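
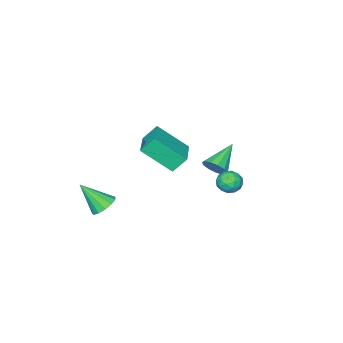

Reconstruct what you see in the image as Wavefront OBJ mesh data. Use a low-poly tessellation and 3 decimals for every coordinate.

v -2.703 2.174 -2.506
v -2.307 2.225 -1.848
v -4.317 1.926 -1.514
v -2.43 2.629 -1.948
v -2.64 2.888 -2.225
v -2.871 2.921 -2.591
v -3.047 2.716 -2.931
v -3.115 2.339 -3.135
v -3.052 1.91 -3.139
v -2.878 1.565 -2.943
v -2.649 1.413 -2.607
v -2.437 1.502 -2.24
v -2.309 1.805 -1.956
v 3.514 0.283 -3.209
v 4.029 -0.052 -3.706
v 4.126 -0.823 -1.831
v 4.24 0.294 -3.522
v 4.22 0.637 -3.238
v 3.976 0.867 -2.946
v 3.585 0.912 -2.737
v 3.172 0.756 -2.678
v 2.868 0.451 -2.788
v 2.768 0.092 -3.031
v 2.906 -0.207 -3.332
v 3.237 -0.35 -3.593
v 3.655 -0.292 -3.733
v -1.23 1.695 -0.365
v -0.308 0.316 1.004
v 0.177 2.911 -0.088
v 1.099 1.532 1.28
v -0.659 1.228 -1.22
v 0.263 -0.151 0.148
v 0.748 2.444 -0.944
v 1.67 1.065 0.425
v -2.448 4.012 -2.695
v -1.82 4.366 -2.888
v -1.9 3.574 -1.712
v -1.272 3.928 -1.905
v -1.867 4.319 -1.682
v -2.206 4.59 -2.29
v -1.514 3.35 -2.31
v -1.853 3.621 -2.918
v -1.242 3.957 -2.65
v -1.461 4.556 -2.262
v -2.259 3.384 -2.338
v -2.478 3.983 -1.95
v -2.182 4.227 -2.878
v -1.538 3.713 -1.722
v -1.888 3.943 -1.591
v -1.518 4.151 -1.704
v -2.409 4.359 -2.526
v -2.04 4.567 -2.639
v -2.068 4.54 -1.931
v -1.68 3.373 -1.961
v -1.311 3.581 -2.074
v -2.202 3.789 -2.896
v -1.832 3.997 -3.009
v -1.652 3.4 -2.669
v -1.473 4.195 -2.851
v -1.151 3.938 -2.273
v -1.294 3.598 -2.512
v -1.493 3.757 -2.869
v -1.602 4.547 -2.623
v -1.28 4.29 -2.045
v -1.63 4.52 -1.914
v -1.829 4.679 -2.271
v -1.262 4.307 -2.483
v -2.44 3.65 -2.555
v -2.118 3.393 -1.977
v -1.891 3.261 -2.329
v -2.09 3.42 -2.686
v -2.569 4.002 -2.327
v -2.247 3.745 -1.749
v -2.227 4.183 -1.731
v -2.426 4.342 -2.088
v -2.458 3.633 -2.117
f 2 1 4
f 2 4 3
f 4 1 5
f 4 5 3
f 5 1 6
f 5 6 3
f 6 1 7
f 6 7 3
f 7 1 8
f 7 8 3
f 8 1 9
f 8 9 3
f 9 1 10
f 9 10 3
f 10 1 11
f 10 11 3
f 11 1 12
f 11 12 3
f 12 1 13
f 12 13 3
f 13 1 2
f 13 2 3
f 15 14 17
f 15 17 16
f 17 14 18
f 17 18 16
f 18 14 19
f 18 19 16
f 19 14 20
f 19 20 16
f 20 14 21
f 20 21 16
f 21 14 22
f 21 22 16
f 22 14 23
f 22 23 16
f 23 14 24
f 23 24 16
f 24 14 25
f 24 25 16
f 25 14 26
f 25 26 16
f 26 14 15
f 26 15 16
f 28 30 27
f 31 28 27
f 27 30 29
f 29 31 27
f 28 34 30
f 32 28 31
f 32 34 28
f 30 34 29
f 33 31 29
f 29 34 33
f 33 32 31
f 34 32 33
f 35 72 51
f 72 46 75
f 51 75 40
f 72 75 51
f 35 51 47
f 51 40 52
f 47 52 36
f 51 52 47
f 35 47 56
f 47 36 57
f 56 57 42
f 47 57 56
f 35 56 68
f 56 42 71
f 68 71 45
f 56 71 68
f 35 68 72
f 68 45 76
f 72 76 46
f 68 76 72
f 36 52 63
f 52 40 66
f 63 66 44
f 52 66 63
f 40 75 53
f 75 46 74
f 53 74 39
f 75 74 53
f 46 76 73
f 76 45 69
f 73 69 37
f 76 69 73
f 45 71 70
f 71 42 58
f 70 58 41
f 71 58 70
f 42 57 62
f 57 36 59
f 62 59 43
f 57 59 62
f 38 64 50
f 64 44 65
f 50 65 39
f 64 65 50
f 38 50 48
f 50 39 49
f 48 49 37
f 50 49 48
f 38 48 55
f 48 37 54
f 55 54 41
f 48 54 55
f 38 55 60
f 55 41 61
f 60 61 43
f 55 61 60
f 38 60 64
f 60 43 67
f 64 67 44
f 60 67 64
f 39 65 53
f 65 44 66
f 53 66 40
f 65 66 53
f 37 49 73
f 49 39 74
f 73 74 46
f 49 74 73
f 41 54 70
f 54 37 69
f 70 69 45
f 54 69 70
f 43 61 62
f 61 41 58
f 62 58 42
f 61 58 62
f 44 67 63
f 67 43 59
f 63 59 36
f 67 59 63



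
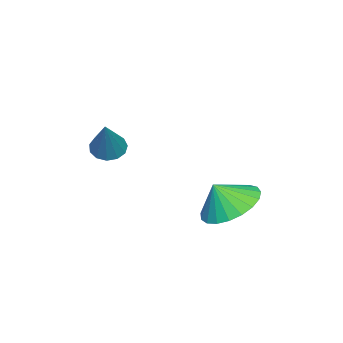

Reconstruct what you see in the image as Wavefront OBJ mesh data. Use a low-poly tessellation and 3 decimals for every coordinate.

v 3.182 -0.869 3.302
v 3.636 -0.734 2.95
v 4.138 -0.551 4.658
v 3.469 -0.451 3.001
v 3.211 -0.301 3.147
v 2.944 -0.331 3.343
v 2.752 -0.532 3.525
v 2.697 -0.841 3.637
v 2.796 -1.158 3.642
v 3.017 -1.384 3.539
v 3.29 -1.446 3.361
v 3.53 -1.326 3.164
v 3.658 -1.06 3.011
v 2.075 2.7 0.927
v 3.098 3.021 0.792
v 2.345 2.22 1.833
v 2.922 3.362 1.026
v 2.601 3.589 1.242
v 2.188 3.663 1.403
v 1.756 3.569 1.483
v 1.379 3.326 1.466
v 1.123 2.974 1.356
v 1.031 2.575 1.172
v 1.119 2.197 0.946
v 1.373 1.907 0.716
v 1.748 1.753 0.523
v 2.18 1.763 0.4
v 2.594 1.935 0.368
v 2.918 2.24 0.432
v 3.096 2.624 0.583
f 2 1 4
f 2 4 3
f 4 1 5
f 4 5 3
f 5 1 6
f 5 6 3
f 6 1 7
f 6 7 3
f 7 1 8
f 7 8 3
f 8 1 9
f 8 9 3
f 9 1 10
f 9 10 3
f 10 1 11
f 10 11 3
f 11 1 12
f 11 12 3
f 12 1 13
f 12 13 3
f 13 1 2
f 13 2 3
f 15 14 17
f 15 17 16
f 17 14 18
f 17 18 16
f 18 14 19
f 18 19 16
f 19 14 20
f 19 20 16
f 20 14 21
f 20 21 16
f 21 14 22
f 21 22 16
f 22 14 23
f 22 23 16
f 23 14 24
f 23 24 16
f 24 14 25
f 24 25 16
f 25 14 26
f 25 26 16
f 26 14 27
f 26 27 16
f 27 14 28
f 27 28 16
f 28 14 29
f 28 29 16
f 29 14 30
f 29 30 16
f 30 14 15
f 30 15 16



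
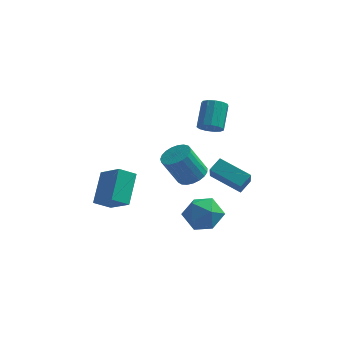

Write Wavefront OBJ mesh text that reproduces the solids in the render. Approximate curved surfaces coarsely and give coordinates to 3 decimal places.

v 1.153 -0.839 -1.172
v 1.717 -0.227 -0.758
v 0.872 -0.629 0.987
v 0.307 -1.241 0.572
v 1.414 -0.005 -0.853
v 0.569 -0.408 0.891
v 1.067 0.072 -1.004
v 0.222 -0.331 0.741
v 0.734 -0.008 -1.184
v -0.111 -0.411 0.561
v 0.473 -0.232 -1.361
v -0.372 -0.635 0.383
v 0.33 -0.561 -1.507
v -0.515 -0.963 0.238
v 0.33 -0.938 -1.594
v -0.516 -1.34 0.151
v 0.471 -1.297 -1.608
v -0.374 -1.7 0.136
v 0.73 -1.578 -1.547
v -0.115 -1.98 0.197
v 1.063 -1.73 -1.422
v 0.217 -2.133 0.323
v 1.411 -1.729 -1.253
v 0.565 -2.131 0.492
v 1.714 -1.573 -1.07
v 0.869 -1.976 0.675
v 1.92 -1.291 -0.905
v 1.075 -1.693 0.84
v 1.994 -0.93 -0.786
v 1.148 -1.333 0.959
v 1.922 -0.554 -0.734
v 1.077 -0.956 1.011
v 2.262 -1.472 -0.692
v 2.44 -2.414 0.423
v 2.67 -0.786 -0.178
v 2.848 -1.727 0.937
v 4.052 -1.993 -1.417
v 4.23 -2.934 -0.302
v 4.46 -1.306 -0.903
v 4.638 -2.248 0.212
v 2.153 -0.992 2.755
v 2.657 -1.345 3.166
v 2.631 -0.04 4.317
v 2.127 0.312 3.905
v 2.87 -1.105 2.899
v 2.844 0.2 4.05
v 2.855 -0.83 2.586
v 2.829 0.475 3.737
v 2.617 -0.606 2.327
v 2.591 0.699 3.478
v 2.232 -0.505 2.204
v 2.206 0.8 3.354
v 1.822 -0.558 2.255
v 1.796 0.746 3.406
v 1.517 -0.75 2.465
v 1.49 0.555 3.616
v 1.414 -1.018 2.767
v 1.387 0.286 3.918
v 1.545 -1.279 3.065
v 1.519 0.026 4.216
v 1.87 -1.448 3.264
v 1.844 -0.143 4.415
v 2.285 -1.473 3.302
v 2.258 -0.168 4.453
v -2.882 -2.996 -3.037
v -3.716 -3.505 -2.431
v -2.877 -1.361 -1.656
v -3.711 -1.871 -1.05
v -1.629 -3.849 -2.03
v -2.463 -4.359 -1.424
v -1.624 -2.215 -0.649
v -2.458 -2.724 -0.043
v 0.816 -2.048 -3.625
v 1.389 -1.151 -4.284
v 2.591 -2.589 -2.816
v 3.164 -1.692 -3.475
v 2.391 -1.385 -2.54
v 1.294 -1.051 -3.04
v 2.686 -2.689 -4.06
v 1.589 -2.355 -4.56
v 2.545 -1.548 -4.552
v 2.363 -0.742 -3.613
v 1.617 -2.998 -3.487
v 1.435 -2.192 -2.548
f 2 1 5
f 2 5 3
f 3 5 6
f 3 6 4
f 5 1 7
f 5 7 6
f 6 7 8
f 6 8 4
f 7 1 9
f 7 9 8
f 8 9 10
f 8 10 4
f 9 1 11
f 9 11 10
f 10 11 12
f 10 12 4
f 11 1 13
f 11 13 12
f 12 13 14
f 12 14 4
f 13 1 15
f 13 15 14
f 14 15 16
f 14 16 4
f 15 1 17
f 15 17 16
f 16 17 18
f 16 18 4
f 17 1 19
f 17 19 18
f 18 19 20
f 18 20 4
f 19 1 21
f 19 21 20
f 20 21 22
f 20 22 4
f 21 1 23
f 21 23 22
f 22 23 24
f 22 24 4
f 23 1 25
f 23 25 24
f 24 25 26
f 24 26 4
f 25 1 27
f 25 27 26
f 26 27 28
f 26 28 4
f 27 1 29
f 27 29 28
f 28 29 30
f 28 30 4
f 29 1 31
f 29 31 30
f 30 31 32
f 30 32 4
f 31 1 2
f 31 2 32
f 32 2 3
f 32 3 4
f 34 36 33
f 37 34 33
f 33 36 35
f 35 37 33
f 34 40 36
f 38 34 37
f 38 40 34
f 36 40 35
f 39 37 35
f 35 40 39
f 39 38 37
f 40 38 39
f 42 41 45
f 42 45 43
f 43 45 46
f 43 46 44
f 45 41 47
f 45 47 46
f 46 47 48
f 46 48 44
f 47 41 49
f 47 49 48
f 48 49 50
f 48 50 44
f 49 41 51
f 49 51 50
f 50 51 52
f 50 52 44
f 51 41 53
f 51 53 52
f 52 53 54
f 52 54 44
f 53 41 55
f 53 55 54
f 54 55 56
f 54 56 44
f 55 41 57
f 55 57 56
f 56 57 58
f 56 58 44
f 57 41 59
f 57 59 58
f 58 59 60
f 58 60 44
f 59 41 61
f 59 61 60
f 60 61 62
f 60 62 44
f 61 41 63
f 61 63 62
f 62 63 64
f 62 64 44
f 63 41 42
f 63 42 64
f 64 42 43
f 64 43 44
f 66 68 65
f 69 66 65
f 65 68 67
f 67 69 65
f 66 72 68
f 70 66 69
f 70 72 66
f 68 72 67
f 71 69 67
f 67 72 71
f 71 70 69
f 72 70 71
f 73 84 78
f 73 78 74
f 73 74 80
f 73 80 83
f 73 83 84
f 74 78 82
f 78 84 77
f 84 83 75
f 83 80 79
f 80 74 81
f 76 82 77
f 76 77 75
f 76 75 79
f 76 79 81
f 76 81 82
f 77 82 78
f 75 77 84
f 79 75 83
f 81 79 80
f 82 81 74



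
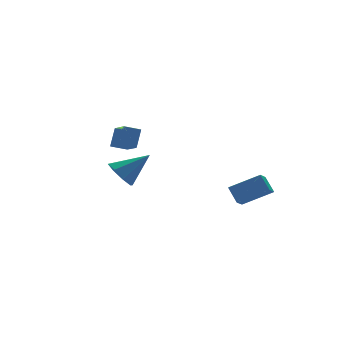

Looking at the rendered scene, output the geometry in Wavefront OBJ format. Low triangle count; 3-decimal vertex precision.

v -1.819 1.918 -1.457
v -2.044 0.376 -0.638
v -2.775 2.245 -1.104
v -3 0.703 -0.285
v -1.22 2.437 -0.315
v -1.445 0.895 0.504
v -2.176 2.764 0.038
v -2.401 1.222 0.857
v -4.289 -1.799 -1.363
v -3.711 -2.169 -2.196
v -2.631 -2.241 -0.017
v -3.599 -1.361 -2.069
v -3.891 -0.808 -1.527
v -4.416 -0.837 -0.889
v -4.867 -1.429 -0.529
v -4.979 -2.238 -0.657
v -4.686 -2.79 -1.198
v -4.161 -2.761 -1.836
v 3.117 -2.94 -5.17
v 2.356 -3.587 -4.523
v 3.076 -2.04 -4.319
v 2.315 -2.686 -3.671
v 4.745 -3.834 -4.149
v 3.984 -4.48 -3.501
v 4.704 -2.933 -3.297
v 3.943 -3.58 -2.65
f 2 4 1
f 5 2 1
f 1 4 3
f 3 5 1
f 2 8 4
f 6 2 5
f 6 8 2
f 4 8 3
f 7 5 3
f 3 8 7
f 7 6 5
f 8 6 7
f 10 9 12
f 10 12 11
f 12 9 13
f 12 13 11
f 13 9 14
f 13 14 11
f 14 9 15
f 14 15 11
f 15 9 16
f 15 16 11
f 16 9 17
f 16 17 11
f 17 9 18
f 17 18 11
f 18 9 10
f 18 10 11
f 20 22 19
f 23 20 19
f 19 22 21
f 21 23 19
f 20 26 22
f 24 20 23
f 24 26 20
f 22 26 21
f 25 23 21
f 21 26 25
f 25 24 23
f 26 24 25



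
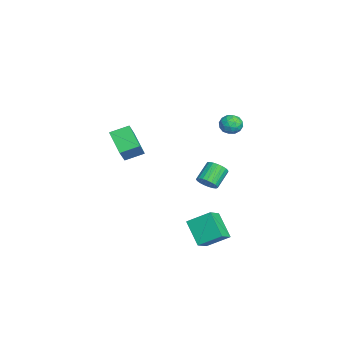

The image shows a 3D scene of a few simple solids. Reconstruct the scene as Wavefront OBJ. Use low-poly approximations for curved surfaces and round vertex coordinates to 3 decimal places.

v -0.56 4.109 2.462
v 0.117 4.165 2.237
v -0.277 3.175 3.083
v 0.4 3.231 2.858
v 0.13 3.72 3.305
v -0.046 4.297 2.921
v -0.114 3.043 2.399
v -0.29 3.62 2.015
v 0.392 3.506 2.199
v 0.543 3.925 2.759
v -0.703 3.415 2.561
v -0.552 3.834 3.121
v -0.247 4.219 2.295
v 0.087 3.121 3.025
v -0.072 3.408 3.288
v 0.325 3.441 3.156
v -0.342 4.296 2.697
v 0.056 4.33 2.565
v 0.063 4.068 3.193
v -0.216 3.01 2.755
v 0.182 3.044 2.623
v -0.485 3.899 2.164
v -0.088 3.932 2.032
v -0.223 3.272 2.127
v 0.313 3.865 2.14
v 0.48 3.316 2.505
v 0.177 3.205 2.235
v 0.074 3.545 2.01
v 0.402 4.111 2.469
v 0.568 3.562 2.835
v 0.409 3.849 3.097
v 0.306 4.188 2.871
v 0.563 3.724 2.447
v -0.728 3.778 2.485
v -0.562 3.229 2.851
v -0.466 3.152 2.449
v -0.569 3.491 2.223
v -0.64 4.024 2.815
v -0.473 3.475 3.18
v -0.234 3.795 3.31
v -0.337 4.135 3.085
v -0.723 3.616 2.873
v 2.813 1.04 -3.329
v 2.988 2.338 -2.519
v 1.91 1.582 -4.003
v 2.086 2.88 -3.193
v 4.014 1.6 -4.487
v 4.19 2.898 -3.677
v 3.112 2.142 -5.161
v 3.287 3.44 -4.351
v -5.028 -2.714 -1.216
v -3.952 -3.017 0.038
v -5.206 -1.545 -0.78
v -4.13 -1.849 0.474
v -3.73 -2.151 -2.194
v -2.654 -2.455 -0.94
v -3.908 -0.983 -1.758
v -2.832 -1.286 -0.504
v -2.082 2.504 -3.285
v -1.574 2.951 -3.106
v -2.45 3.623 -2.295
v -2.958 3.176 -2.475
v -1.689 3.081 -3.339
v -2.566 3.753 -2.528
v -1.873 3.112 -3.563
v -2.749 3.784 -2.752
v -2.092 3.037 -3.739
v -2.969 3.709 -2.928
v -2.31 2.871 -3.836
v -3.187 3.542 -3.026
v -2.489 2.64 -3.838
v -3.365 3.312 -3.028
v -2.597 2.387 -3.745
v -3.473 3.059 -2.934
v -2.616 2.153 -3.572
v -3.492 2.825 -2.761
v -2.542 1.981 -3.349
v -3.419 2.653 -2.539
v -2.389 1.898 -3.116
v -3.266 2.57 -2.305
v -2.183 1.921 -2.912
v -3.06 2.593 -2.101
v -1.959 2.044 -2.772
v -2.836 2.716 -1.961
v -1.757 2.247 -2.721
v -2.633 2.919 -1.91
v -1.611 2.494 -2.768
v -2.487 3.166 -1.957
v -1.546 2.743 -2.904
v -2.422 3.415 -2.093
f 1 38 17
f 38 12 41
f 17 41 6
f 38 41 17
f 1 17 13
f 17 6 18
f 13 18 2
f 17 18 13
f 1 13 22
f 13 2 23
f 22 23 8
f 13 23 22
f 1 22 34
f 22 8 37
f 34 37 11
f 22 37 34
f 1 34 38
f 34 11 42
f 38 42 12
f 34 42 38
f 2 18 29
f 18 6 32
f 29 32 10
f 18 32 29
f 6 41 19
f 41 12 40
f 19 40 5
f 41 40 19
f 12 42 39
f 42 11 35
f 39 35 3
f 42 35 39
f 11 37 36
f 37 8 24
f 36 24 7
f 37 24 36
f 8 23 28
f 23 2 25
f 28 25 9
f 23 25 28
f 4 30 16
f 30 10 31
f 16 31 5
f 30 31 16
f 4 16 14
f 16 5 15
f 14 15 3
f 16 15 14
f 4 14 21
f 14 3 20
f 21 20 7
f 14 20 21
f 4 21 26
f 21 7 27
f 26 27 9
f 21 27 26
f 4 26 30
f 26 9 33
f 30 33 10
f 26 33 30
f 5 31 19
f 31 10 32
f 19 32 6
f 31 32 19
f 3 15 39
f 15 5 40
f 39 40 12
f 15 40 39
f 7 20 36
f 20 3 35
f 36 35 11
f 20 35 36
f 9 27 28
f 27 7 24
f 28 24 8
f 27 24 28
f 10 33 29
f 33 9 25
f 29 25 2
f 33 25 29
f 44 46 43
f 47 44 43
f 43 46 45
f 45 47 43
f 44 50 46
f 48 44 47
f 48 50 44
f 46 50 45
f 49 47 45
f 45 50 49
f 49 48 47
f 50 48 49
f 52 54 51
f 55 52 51
f 51 54 53
f 53 55 51
f 52 58 54
f 56 52 55
f 56 58 52
f 54 58 53
f 57 55 53
f 53 58 57
f 57 56 55
f 58 56 57
f 60 59 63
f 60 63 61
f 61 63 64
f 61 64 62
f 63 59 65
f 63 65 64
f 64 65 66
f 64 66 62
f 65 59 67
f 65 67 66
f 66 67 68
f 66 68 62
f 67 59 69
f 67 69 68
f 68 69 70
f 68 70 62
f 69 59 71
f 69 71 70
f 70 71 72
f 70 72 62
f 71 59 73
f 71 73 72
f 72 73 74
f 72 74 62
f 73 59 75
f 73 75 74
f 74 75 76
f 74 76 62
f 75 59 77
f 75 77 76
f 76 77 78
f 76 78 62
f 77 59 79
f 77 79 78
f 78 79 80
f 78 80 62
f 79 59 81
f 79 81 80
f 80 81 82
f 80 82 62
f 81 59 83
f 81 83 82
f 82 83 84
f 82 84 62
f 83 59 85
f 83 85 84
f 84 85 86
f 84 86 62
f 85 59 87
f 85 87 86
f 86 87 88
f 86 88 62
f 87 59 89
f 87 89 88
f 88 89 90
f 88 90 62
f 89 59 60
f 89 60 90
f 90 60 61
f 90 61 62



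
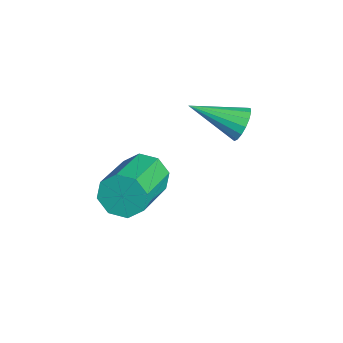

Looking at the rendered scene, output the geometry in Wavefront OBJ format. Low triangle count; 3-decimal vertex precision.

v 2.103 1.017 1.57
v 2.455 1.099 0.948
v 3.89 0.246 1.647
v 3.537 0.163 2.27
v 2.537 1.52 1.294
v 3.972 0.667 1.993
v 2.364 1.646 1.802
v 3.799 0.793 2.501
v 2.038 1.403 2.174
v 3.473 0.55 2.874
v 1.75 0.934 2.193
v 3.185 0.081 2.892
v 1.668 0.513 1.847
v 3.103 -0.34 2.546
v 1.841 0.387 1.339
v 3.276 -0.466 2.038
v 2.167 0.63 0.966
v 3.602 -0.223 1.666
v 1.93 3.721 3.16
v 2.213 3.848 3.638
v 1.47 2.339 3.8
v 1.963 3.951 3.681
v 1.706 4 3.604
v 1.501 3.986 3.425
v 1.393 3.911 3.186
v 1.408 3.792 2.941
v 1.543 3.657 2.746
v 1.766 3.537 2.646
v 2.027 3.458 2.664
v 2.266 3.44 2.795
v 2.427 3.486 3.01
v 2.474 3.586 3.26
v 2.397 3.716 3.486
f 2 1 5
f 2 5 3
f 3 5 6
f 3 6 4
f 5 1 7
f 5 7 6
f 6 7 8
f 6 8 4
f 7 1 9
f 7 9 8
f 8 9 10
f 8 10 4
f 9 1 11
f 9 11 10
f 10 11 12
f 10 12 4
f 11 1 13
f 11 13 12
f 12 13 14
f 12 14 4
f 13 1 15
f 13 15 14
f 14 15 16
f 14 16 4
f 15 1 17
f 15 17 16
f 16 17 18
f 16 18 4
f 17 1 2
f 17 2 18
f 18 2 3
f 18 3 4
f 20 19 22
f 20 22 21
f 22 19 23
f 22 23 21
f 23 19 24
f 23 24 21
f 24 19 25
f 24 25 21
f 25 19 26
f 25 26 21
f 26 19 27
f 26 27 21
f 27 19 28
f 27 28 21
f 28 19 29
f 28 29 21
f 29 19 30
f 29 30 21
f 30 19 31
f 30 31 21
f 31 19 32
f 31 32 21
f 32 19 33
f 32 33 21
f 33 19 20
f 33 20 21



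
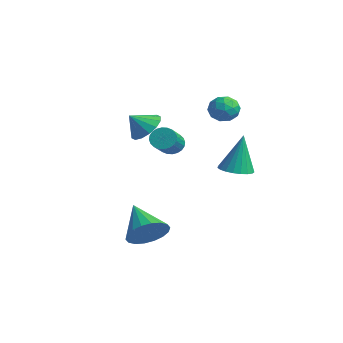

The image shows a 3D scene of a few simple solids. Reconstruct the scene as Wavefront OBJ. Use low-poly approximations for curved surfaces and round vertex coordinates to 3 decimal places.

v -0.841 2.481 3.166
v -0.332 2.19 3.693
v -1.428 1.35 3.107
v -0.919 1.059 3.634
v -1.45 1.598 3.855
v -1.088 2.297 3.892
v -0.672 1.243 2.908
v -0.31 1.942 2.945
v -0.228 1.425 3.534
v -0.709 1.644 4.119
v -1.051 1.896 2.681
v -1.532 2.115 3.266
v -0.535 2.435 3.435
v -1.225 1.105 3.365
v -1.537 1.422 3.496
v -1.238 1.25 3.805
v -0.979 2.498 3.551
v -0.68 2.327 3.861
v -1.337 1.978 3.957
v -1.08 1.213 2.939
v -0.781 1.042 3.249
v -0.522 2.29 2.995
v -0.223 2.118 3.304
v -0.423 1.562 2.843
v -0.175 1.814 3.651
v -0.52 1.149 3.616
v -0.375 1.257 3.189
v -0.161 1.668 3.211
v -0.457 1.943 3.995
v -0.802 1.278 3.96
v -1.114 1.594 4.09
v -0.901 2.005 4.112
v -0.396 1.493 3.901
v -0.958 2.262 2.84
v -1.303 1.597 2.805
v -0.859 1.535 2.688
v -0.646 1.946 2.71
v -1.24 2.391 3.184
v -1.585 1.726 3.149
v -1.599 1.872 3.589
v -1.385 2.283 3.611
v -1.364 2.047 2.899
v -0.165 -2.642 3.246
v 0.472 -2.28 3.752
v -0.355 -3.378 4.014
v 0.086 -2.058 3.869
v -0.367 -1.992 3.819
v -0.766 -2.1 3.616
v -1.004 -2.354 3.314
v -1.017 -2.685 2.993
v -0.801 -3.004 2.741
v -0.415 -3.227 2.624
v 0.038 -3.293 2.673
v 0.437 -3.184 2.877
v 0.675 -2.93 3.179
v 0.688 -2.6 3.499
v 2.246 -3.912 -2.04
v 2.808 -3.607 -1.258
v 0.654 -3.748 -0.96
v 2.707 -3.221 -1.466
v 2.515 -2.972 -1.787
v 2.269 -2.91 -2.158
v 2.019 -3.046 -2.506
v 1.814 -3.353 -2.762
v 1.694 -3.772 -2.874
v 1.684 -4.218 -2.821
v 1.785 -4.604 -2.614
v 1.977 -4.853 -2.293
v 2.222 -4.915 -1.921
v 2.472 -4.779 -1.573
v 2.677 -4.472 -1.318
v 2.797 -4.053 -1.205
v 2.584 0.264 1.052
v 3.194 -0.261 1.148
v 2.596 0.636 3.028
v 3.358 0.028 1.092
v 3.388 0.358 1.03
v 3.279 0.671 0.971
v 3.05 0.914 0.927
v 2.741 1.044 0.904
v 2.404 1.04 0.907
v 2.098 0.901 0.935
v 1.877 0.652 0.983
v 1.777 0.336 1.044
v 1.818 0.007 1.105
v 1.99 -0.277 1.158
v 2.266 -0.468 1.192
v 2.596 -0.532 1.203
v 2.925 -0.459 1.187
v -2.947 0.221 0.876
v -2.449 0.629 0.784
v -1.495 -0.354 1.591
v -1.993 -0.761 1.684
v -2.545 0.716 1.002
v -1.59 -0.267 1.809
v -2.701 0.727 1.201
v -1.747 -0.255 2.009
v -2.895 0.662 1.351
v -1.941 -0.32 2.158
v -3.097 0.53 1.428
v -2.143 -0.453 2.236
v -3.276 0.35 1.422
v -2.322 -0.632 2.229
v -3.405 0.151 1.332
v -2.451 -0.831 2.14
v -3.464 -0.037 1.173
v -2.51 -1.02 1.981
v -3.445 -0.186 0.969
v -2.491 -1.169 1.776
v -3.35 -0.273 0.751
v -2.395 -1.256 1.558
v -3.193 -0.285 0.551
v -2.239 -1.267 1.359
v -2.999 -0.22 0.402
v -2.045 -1.202 1.209
v -2.797 -0.087 0.324
v -1.843 -1.07 1.132
v -2.618 0.092 0.331
v -1.664 -0.89 1.138
v -2.489 0.291 0.42
v -1.535 -0.691 1.228
v -2.43 0.48 0.579
v -1.476 -0.503 1.387
f 1 38 17
f 38 12 41
f 17 41 6
f 38 41 17
f 1 17 13
f 17 6 18
f 13 18 2
f 17 18 13
f 1 13 22
f 13 2 23
f 22 23 8
f 13 23 22
f 1 22 34
f 22 8 37
f 34 37 11
f 22 37 34
f 1 34 38
f 34 11 42
f 38 42 12
f 34 42 38
f 2 18 29
f 18 6 32
f 29 32 10
f 18 32 29
f 6 41 19
f 41 12 40
f 19 40 5
f 41 40 19
f 12 42 39
f 42 11 35
f 39 35 3
f 42 35 39
f 11 37 36
f 37 8 24
f 36 24 7
f 37 24 36
f 8 23 28
f 23 2 25
f 28 25 9
f 23 25 28
f 4 30 16
f 30 10 31
f 16 31 5
f 30 31 16
f 4 16 14
f 16 5 15
f 14 15 3
f 16 15 14
f 4 14 21
f 14 3 20
f 21 20 7
f 14 20 21
f 4 21 26
f 21 7 27
f 26 27 9
f 21 27 26
f 4 26 30
f 26 9 33
f 30 33 10
f 26 33 30
f 5 31 19
f 31 10 32
f 19 32 6
f 31 32 19
f 3 15 39
f 15 5 40
f 39 40 12
f 15 40 39
f 7 20 36
f 20 3 35
f 36 35 11
f 20 35 36
f 9 27 28
f 27 7 24
f 28 24 8
f 27 24 28
f 10 33 29
f 33 9 25
f 29 25 2
f 33 25 29
f 44 43 46
f 44 46 45
f 46 43 47
f 46 47 45
f 47 43 48
f 47 48 45
f 48 43 49
f 48 49 45
f 49 43 50
f 49 50 45
f 50 43 51
f 50 51 45
f 51 43 52
f 51 52 45
f 52 43 53
f 52 53 45
f 53 43 54
f 53 54 45
f 54 43 55
f 54 55 45
f 55 43 56
f 55 56 45
f 56 43 44
f 56 44 45
f 58 57 60
f 58 60 59
f 60 57 61
f 60 61 59
f 61 57 62
f 61 62 59
f 62 57 63
f 62 63 59
f 63 57 64
f 63 64 59
f 64 57 65
f 64 65 59
f 65 57 66
f 65 66 59
f 66 57 67
f 66 67 59
f 67 57 68
f 67 68 59
f 68 57 69
f 68 69 59
f 69 57 70
f 69 70 59
f 70 57 71
f 70 71 59
f 71 57 72
f 71 72 59
f 72 57 58
f 72 58 59
f 74 73 76
f 74 76 75
f 76 73 77
f 76 77 75
f 77 73 78
f 77 78 75
f 78 73 79
f 78 79 75
f 79 73 80
f 79 80 75
f 80 73 81
f 80 81 75
f 81 73 82
f 81 82 75
f 82 73 83
f 82 83 75
f 83 73 84
f 83 84 75
f 84 73 85
f 84 85 75
f 85 73 86
f 85 86 75
f 86 73 87
f 86 87 75
f 87 73 88
f 87 88 75
f 88 73 89
f 88 89 75
f 89 73 74
f 89 74 75
f 91 90 94
f 91 94 92
f 92 94 95
f 92 95 93
f 94 90 96
f 94 96 95
f 95 96 97
f 95 97 93
f 96 90 98
f 96 98 97
f 97 98 99
f 97 99 93
f 98 90 100
f 98 100 99
f 99 100 101
f 99 101 93
f 100 90 102
f 100 102 101
f 101 102 103
f 101 103 93
f 102 90 104
f 102 104 103
f 103 104 105
f 103 105 93
f 104 90 106
f 104 106 105
f 105 106 107
f 105 107 93
f 106 90 108
f 106 108 107
f 107 108 109
f 107 109 93
f 108 90 110
f 108 110 109
f 109 110 111
f 109 111 93
f 110 90 112
f 110 112 111
f 111 112 113
f 111 113 93
f 112 90 114
f 112 114 113
f 113 114 115
f 113 115 93
f 114 90 116
f 114 116 115
f 115 116 117
f 115 117 93
f 116 90 118
f 116 118 117
f 117 118 119
f 117 119 93
f 118 90 120
f 118 120 119
f 119 120 121
f 119 121 93
f 120 90 122
f 120 122 121
f 121 122 123
f 121 123 93
f 122 90 91
f 122 91 123
f 123 91 92
f 123 92 93



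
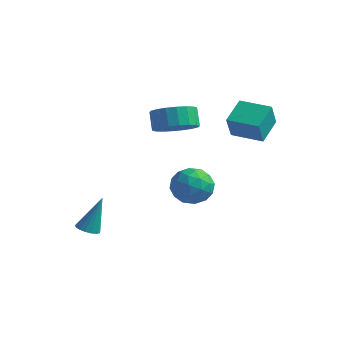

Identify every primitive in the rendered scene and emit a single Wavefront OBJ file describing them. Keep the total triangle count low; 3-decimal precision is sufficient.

v -0.824 3.233 -1.671
v -0.14 2.939 -0.827
v -0.36 1.721 -2.573
v 0.324 1.427 -1.729
v -0.791 1.415 -1.579
v -1.078 2.349 -1.022
v 0.578 2.311 -2.378
v 0.291 3.245 -1.821
v 0.726 2.37 -1.264
v -0.12 1.816 -0.771
v -0.38 2.844 -2.629
v -1.226 2.29 -2.136
v -0.523 3.219 -1.17
v 0.023 1.441 -2.23
v -0.633 1.434 -2.142
v -0.231 1.262 -1.646
v -1.074 2.872 -1.285
v -0.672 2.699 -0.789
v -1.055 1.803 -1.231
v 0.172 1.961 -2.611
v 0.574 1.788 -2.115
v -0.269 3.398 -1.754
v 0.133 3.226 -1.258
v 0.555 2.857 -2.169
v 0.389 2.711 -0.931
v 0.661 1.823 -1.461
v 0.81 2.342 -1.842
v 0.642 2.891 -1.515
v -0.109 2.386 -0.641
v 0.164 1.497 -1.171
v -0.491 1.49 -1.083
v -0.66 2.039 -0.755
v 0.401 2.051 -0.898
v -0.664 3.163 -2.229
v -0.391 2.274 -2.759
v 0.16 2.621 -2.645
v -0.009 3.17 -2.317
v -1.161 2.837 -1.939
v -0.889 1.949 -2.469
v -1.142 1.769 -1.885
v -1.31 2.318 -1.558
v -0.901 2.609 -2.502
v -0.077 0.806 2.753
v 0.802 1.433 2.905
v 0.355 1.841 3.799
v -0.523 1.214 3.647
v 0.514 1.714 2.633
v 0.068 2.122 3.528
v 0.11 1.815 2.385
v -0.337 2.223 3.28
v -0.332 1.716 2.21
v -0.778 2.124 3.104
v -0.723 1.437 2.142
v -1.169 1.845 3.037
v -0.986 1.033 2.195
v -1.432 1.441 3.09
v -1.069 0.584 2.359
v -1.515 0.992 3.254
v -0.955 0.179 2.601
v -1.402 0.587 3.495
v -0.668 -0.102 2.872
v -1.114 0.306 3.767
v -0.263 -0.203 3.12
v -0.71 0.205 4.015
v 0.178 -0.104 3.296
v -0.268 0.304 4.19
v 0.569 0.175 3.363
v 0.123 0.583 4.258
v 0.832 0.579 3.31
v 0.386 0.987 4.205
v 0.915 1.028 3.146
v 0.469 1.436 4.041
v -2.591 -2.571 -3.139
v -2.026 -2.411 -3.303
v -2.249 -1.889 -1.301
v -2.185 -2.174 -3.362
v -2.438 -2.027 -3.369
v -2.725 -2.006 -3.324
v -2.982 -2.113 -3.236
v -3.149 -2.326 -3.126
v -3.188 -2.595 -3.019
v -3.091 -2.858 -2.939
v -2.878 -3.056 -2.906
v -2.6 -3.142 -2.925
v -2.32 -3.098 -2.994
v -2.102 -2.933 -3.096
v -1.995 -2.685 -3.207
v 1.75 2.562 2.16
v 1.904 1.936 3.392
v 1.568 3.889 2.857
v 1.722 3.264 4.089
v 3.338 2.816 2.091
v 3.492 2.191 3.323
v 3.156 4.144 2.788
v 3.31 3.518 4.02
f 1 38 17
f 38 12 41
f 17 41 6
f 38 41 17
f 1 17 13
f 17 6 18
f 13 18 2
f 17 18 13
f 1 13 22
f 13 2 23
f 22 23 8
f 13 23 22
f 1 22 34
f 22 8 37
f 34 37 11
f 22 37 34
f 1 34 38
f 34 11 42
f 38 42 12
f 34 42 38
f 2 18 29
f 18 6 32
f 29 32 10
f 18 32 29
f 6 41 19
f 41 12 40
f 19 40 5
f 41 40 19
f 12 42 39
f 42 11 35
f 39 35 3
f 42 35 39
f 11 37 36
f 37 8 24
f 36 24 7
f 37 24 36
f 8 23 28
f 23 2 25
f 28 25 9
f 23 25 28
f 4 30 16
f 30 10 31
f 16 31 5
f 30 31 16
f 4 16 14
f 16 5 15
f 14 15 3
f 16 15 14
f 4 14 21
f 14 3 20
f 21 20 7
f 14 20 21
f 4 21 26
f 21 7 27
f 26 27 9
f 21 27 26
f 4 26 30
f 26 9 33
f 30 33 10
f 26 33 30
f 5 31 19
f 31 10 32
f 19 32 6
f 31 32 19
f 3 15 39
f 15 5 40
f 39 40 12
f 15 40 39
f 7 20 36
f 20 3 35
f 36 35 11
f 20 35 36
f 9 27 28
f 27 7 24
f 28 24 8
f 27 24 28
f 10 33 29
f 33 9 25
f 29 25 2
f 33 25 29
f 44 43 47
f 44 47 45
f 45 47 48
f 45 48 46
f 47 43 49
f 47 49 48
f 48 49 50
f 48 50 46
f 49 43 51
f 49 51 50
f 50 51 52
f 50 52 46
f 51 43 53
f 51 53 52
f 52 53 54
f 52 54 46
f 53 43 55
f 53 55 54
f 54 55 56
f 54 56 46
f 55 43 57
f 55 57 56
f 56 57 58
f 56 58 46
f 57 43 59
f 57 59 58
f 58 59 60
f 58 60 46
f 59 43 61
f 59 61 60
f 60 61 62
f 60 62 46
f 61 43 63
f 61 63 62
f 62 63 64
f 62 64 46
f 63 43 65
f 63 65 64
f 64 65 66
f 64 66 46
f 65 43 67
f 65 67 66
f 66 67 68
f 66 68 46
f 67 43 69
f 67 69 68
f 68 69 70
f 68 70 46
f 69 43 71
f 69 71 70
f 70 71 72
f 70 72 46
f 71 43 44
f 71 44 72
f 72 44 45
f 72 45 46
f 74 73 76
f 74 76 75
f 76 73 77
f 76 77 75
f 77 73 78
f 77 78 75
f 78 73 79
f 78 79 75
f 79 73 80
f 79 80 75
f 80 73 81
f 80 81 75
f 81 73 82
f 81 82 75
f 82 73 83
f 82 83 75
f 83 73 84
f 83 84 75
f 84 73 85
f 84 85 75
f 85 73 86
f 85 86 75
f 86 73 87
f 86 87 75
f 87 73 74
f 87 74 75
f 89 91 88
f 92 89 88
f 88 91 90
f 90 92 88
f 89 95 91
f 93 89 92
f 93 95 89
f 91 95 90
f 94 92 90
f 90 95 94
f 94 93 92
f 95 93 94



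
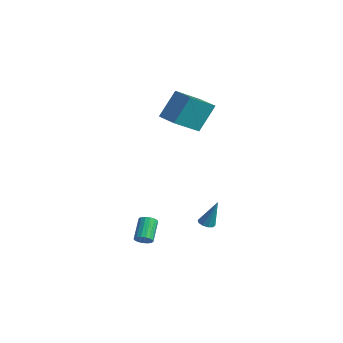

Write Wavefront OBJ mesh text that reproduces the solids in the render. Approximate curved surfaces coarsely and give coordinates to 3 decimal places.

v -4.417 -0.4 2.708
v -4.383 0.686 4.505
v -4.602 1.443 1.597
v -4.568 2.529 3.394
v -3.012 -0.309 2.626
v -2.978 0.777 4.423
v -3.197 1.534 1.515
v -3.163 2.62 3.312
v 0.732 -0.581 -3.77
v 1.002 -1.024 -3.748
v 1.248 -0.179 -2.05
v 1.197 -0.795 -3.86
v 1.214 -0.484 -3.938
v 1.047 -0.209 -3.951
v 0.76 -0.077 -3.896
v 0.462 -0.137 -3.792
v 0.266 -0.366 -3.68
v 0.249 -0.678 -3.602
v 0.416 -0.952 -3.588
v 0.704 -1.084 -3.644
v -0.053 -4.212 -4.471
v 0.329 -4.302 -4.086
v -0.484 -3.479 -3.085
v -0.867 -3.388 -3.469
v 0.409 -4.08 -4.203
v -0.404 -3.257 -3.202
v 0.383 -3.889 -4.382
v -0.43 -3.066 -3.381
v 0.257 -3.771 -4.581
v -0.556 -2.948 -3.58
v 0.06 -3.754 -4.755
v -0.753 -2.931 -3.753
v -0.163 -3.842 -4.863
v -0.976 -3.019 -3.862
v -0.361 -4.015 -4.882
v -1.174 -3.192 -3.881
v -0.488 -4.233 -4.806
v -1.302 -3.41 -3.805
v -0.516 -4.445 -4.654
v -1.329 -3.622 -3.653
v -0.438 -4.605 -4.46
v -1.251 -3.782 -3.458
v -0.272 -4.674 -4.268
v -1.085 -3.851 -3.266
v -0.055 -4.637 -4.122
v -0.868 -3.814 -3.121
v 0.161 -4.503 -4.057
v -0.652 -3.68 -3.055
f 2 4 1
f 5 2 1
f 1 4 3
f 3 5 1
f 2 8 4
f 6 2 5
f 6 8 2
f 4 8 3
f 7 5 3
f 3 8 7
f 7 6 5
f 8 6 7
f 10 9 12
f 10 12 11
f 12 9 13
f 12 13 11
f 13 9 14
f 13 14 11
f 14 9 15
f 14 15 11
f 15 9 16
f 15 16 11
f 16 9 17
f 16 17 11
f 17 9 18
f 17 18 11
f 18 9 19
f 18 19 11
f 19 9 20
f 19 20 11
f 20 9 10
f 20 10 11
f 22 21 25
f 22 25 23
f 23 25 26
f 23 26 24
f 25 21 27
f 25 27 26
f 26 27 28
f 26 28 24
f 27 21 29
f 27 29 28
f 28 29 30
f 28 30 24
f 29 21 31
f 29 31 30
f 30 31 32
f 30 32 24
f 31 21 33
f 31 33 32
f 32 33 34
f 32 34 24
f 33 21 35
f 33 35 34
f 34 35 36
f 34 36 24
f 35 21 37
f 35 37 36
f 36 37 38
f 36 38 24
f 37 21 39
f 37 39 38
f 38 39 40
f 38 40 24
f 39 21 41
f 39 41 40
f 40 41 42
f 40 42 24
f 41 21 43
f 41 43 42
f 42 43 44
f 42 44 24
f 43 21 45
f 43 45 44
f 44 45 46
f 44 46 24
f 45 21 47
f 45 47 46
f 46 47 48
f 46 48 24
f 47 21 22
f 47 22 48
f 48 22 23
f 48 23 24



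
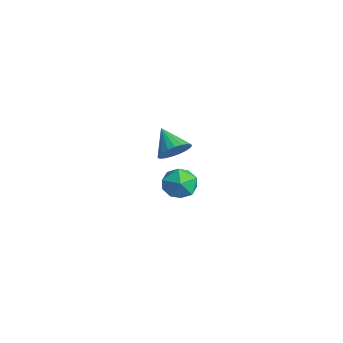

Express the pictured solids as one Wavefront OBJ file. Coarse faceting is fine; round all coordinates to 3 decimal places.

v -0.919 0.117 -3.422
v -0.071 -0.586 -3.357
v -1.969 -1.074 -2.603
v -1.121 -1.777 -2.538
v -1.119 -0.852 -1.935
v -0.47 -0.116 -2.441
v -1.57 -1.544 -3.519
v -0.921 -0.808 -4.025
v -0.473 -1.613 -3.417
v -0.194 -1.185 -2.438
v -1.846 -0.475 -3.522
v -1.567 -0.047 -2.543
v 4.513 -3.792 3.221
v 5.046 -4.047 3.873
v 3.287 -3.908 4.179
v 5.044 -3.684 3.914
v 4.95 -3.339 3.836
v 4.781 -3.072 3.651
v 4.565 -2.93 3.392
v 4.34 -2.937 3.103
v 4.145 -3.092 2.835
v 4.014 -3.368 2.633
v 3.969 -3.717 2.534
v 4.018 -4.079 2.553
v 4.152 -4.392 2.687
v 4.349 -4.601 2.914
v 4.575 -4.669 3.194
v 4.789 -4.587 3.479
v 4.956 -4.367 3.719
f 1 12 6
f 1 6 2
f 1 2 8
f 1 8 11
f 1 11 12
f 2 6 10
f 6 12 5
f 12 11 3
f 11 8 7
f 8 2 9
f 4 10 5
f 4 5 3
f 4 3 7
f 4 7 9
f 4 9 10
f 5 10 6
f 3 5 12
f 7 3 11
f 9 7 8
f 10 9 2
f 14 13 16
f 14 16 15
f 16 13 17
f 16 17 15
f 17 13 18
f 17 18 15
f 18 13 19
f 18 19 15
f 19 13 20
f 19 20 15
f 20 13 21
f 20 21 15
f 21 13 22
f 21 22 15
f 22 13 23
f 22 23 15
f 23 13 24
f 23 24 15
f 24 13 25
f 24 25 15
f 25 13 26
f 25 26 15
f 26 13 27
f 26 27 15
f 27 13 28
f 27 28 15
f 28 13 29
f 28 29 15
f 29 13 14
f 29 14 15



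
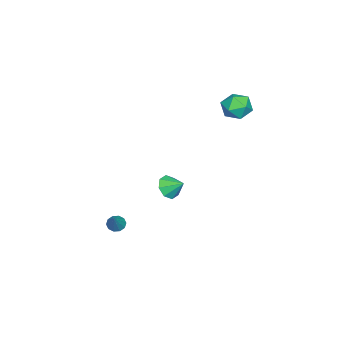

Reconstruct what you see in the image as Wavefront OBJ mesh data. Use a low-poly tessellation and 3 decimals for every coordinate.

v -4.757 2.069 2.289
v -4.287 2.416 3.086
v -3.413 1.344 1.814
v -2.943 1.691 2.611
v -3.644 1.001 2.711
v -4.474 1.449 3.005
v -3.226 2.311 1.895
v -4.056 2.759 2.189
v -3.341 2.566 2.843
v -3.6 1.756 3.348
v -4.1 2.004 1.552
v -4.359 1.194 2.057
v 3.603 0.526 0.37
v 4.03 0.844 -0.214
v 3.777 1.394 0.97
v 3.444 0.988 -0.251
v 2.951 0.861 0.075
v 2.84 0.537 0.574
v 3.176 0.208 0.953
v 3.762 0.064 0.99
v 4.255 0.191 0.664
v 4.366 0.515 0.165
v 2.148 -3.029 -4.392
v 2.569 -3.024 -4.746
v 3.092 -2.771 -3.268
v 2.45 -2.707 -4.72
v 2.217 -2.512 -4.568
v 1.957 -2.515 -4.349
v 1.77 -2.714 -4.146
v 1.727 -3.033 -4.038
v 1.845 -3.35 -4.064
v 2.079 -3.545 -4.216
v 2.339 -3.542 -4.435
v 2.526 -3.344 -4.637
f 1 12 6
f 1 6 2
f 1 2 8
f 1 8 11
f 1 11 12
f 2 6 10
f 6 12 5
f 12 11 3
f 11 8 7
f 8 2 9
f 4 10 5
f 4 5 3
f 4 3 7
f 4 7 9
f 4 9 10
f 5 10 6
f 3 5 12
f 7 3 11
f 9 7 8
f 10 9 2
f 14 13 16
f 14 16 15
f 16 13 17
f 16 17 15
f 17 13 18
f 17 18 15
f 18 13 19
f 18 19 15
f 19 13 20
f 19 20 15
f 20 13 21
f 20 21 15
f 21 13 22
f 21 22 15
f 22 13 14
f 22 14 15
f 24 23 26
f 24 26 25
f 26 23 27
f 26 27 25
f 27 23 28
f 27 28 25
f 28 23 29
f 28 29 25
f 29 23 30
f 29 30 25
f 30 23 31
f 30 31 25
f 31 23 32
f 31 32 25
f 32 23 33
f 32 33 25
f 33 23 34
f 33 34 25
f 34 23 24
f 34 24 25



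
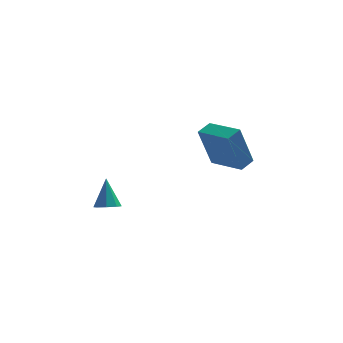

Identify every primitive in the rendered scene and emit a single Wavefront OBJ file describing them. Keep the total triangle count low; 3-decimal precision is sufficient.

v -3.522 -2.444 -4.576
v -3.151 -2.813 -4.378
v -3.578 -1.816 -3.304
v -2.964 -2.464 -4.542
v -3.104 -2.104 -4.726
v -3.489 -1.942 -4.822
v -3.894 -2.074 -4.775
v -4.081 -2.423 -4.611
v -3.941 -2.784 -4.427
v -3.556 -2.946 -4.33
v 2.069 2.208 -4.917
v 1.462 1.876 -2.881
v 0.833 3.407 -5.09
v 0.226 3.074 -3.054
v 2.594 2.786 -4.666
v 1.987 2.453 -2.63
v 1.358 3.984 -4.839
v 0.751 3.652 -2.803
f 2 1 4
f 2 4 3
f 4 1 5
f 4 5 3
f 5 1 6
f 5 6 3
f 6 1 7
f 6 7 3
f 7 1 8
f 7 8 3
f 8 1 9
f 8 9 3
f 9 1 10
f 9 10 3
f 10 1 2
f 10 2 3
f 12 14 11
f 15 12 11
f 11 14 13
f 13 15 11
f 12 18 14
f 16 12 15
f 16 18 12
f 14 18 13
f 17 15 13
f 13 18 17
f 17 16 15
f 18 16 17



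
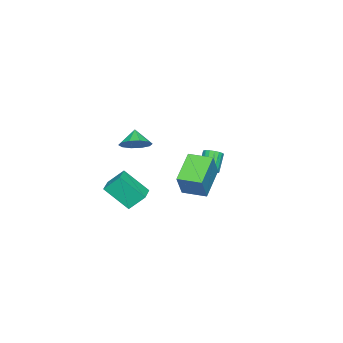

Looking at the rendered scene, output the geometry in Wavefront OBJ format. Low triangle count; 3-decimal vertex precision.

v 0.304 -3.103 -0.512
v 1.042 -3.104 0.102
v -0.364 -3.477 0.292
v 0.78 -2.572 0.131
v 0.336 -2.244 -0.085
v -0.12 -2.243 -0.465
v -0.414 -2.571 -0.862
v -0.434 -3.102 -1.126
v -0.171 -3.634 -1.155
v 0.272 -3.963 -0.938
v 0.729 -3.963 -0.559
v 1.023 -3.635 -0.161
v -2.579 0.109 -3.294
v -2.108 0.107 -2.905
v -2.991 -0.011 -1.838
v -3.461 -0.009 -2.226
v -2.169 0.371 -2.926
v -3.052 0.253 -1.858
v -2.31 0.583 -3.019
v -3.193 0.465 -1.952
v -2.504 0.701 -3.167
v -3.387 0.584 -2.1
v -2.714 0.702 -3.34
v -3.597 0.584 -2.273
v -2.896 0.585 -3.504
v -3.779 0.468 -2.437
v -3.016 0.374 -3.626
v -3.899 0.257 -2.559
v -3.049 0.111 -3.682
v -3.932 -0.007 -2.615
v -2.988 -0.153 -3.662
v -3.871 -0.271 -2.594
v -2.847 -0.365 -3.568
v -3.73 -0.483 -2.501
v -2.653 -0.484 -3.42
v -3.536 -0.601 -2.353
v -2.443 -0.484 -3.247
v -3.326 -0.602 -2.18
v -2.261 -0.368 -3.083
v -3.144 -0.485 -2.016
v -2.141 -0.157 -2.961
v -3.024 -0.274 -1.894
v 4.488 1.817 -1.093
v 2.764 1.663 -0.052
v 4.347 3.22 -1.119
v 2.623 3.066 -0.078
v 5.377 1.934 0.398
v 3.653 1.78 1.439
v 5.236 3.337 0.372
v 3.512 3.183 1.413
v 1.881 -4.058 -3.014
v 1.504 -3.216 -2.07
v 1.603 -2.628 -4.399
v 1.226 -1.786 -3.455
v 3.114 -3.674 -2.865
v 2.737 -2.832 -1.921
v 2.836 -2.244 -4.25
v 2.459 -1.402 -3.306
f 2 1 4
f 2 4 3
f 4 1 5
f 4 5 3
f 5 1 6
f 5 6 3
f 6 1 7
f 6 7 3
f 7 1 8
f 7 8 3
f 8 1 9
f 8 9 3
f 9 1 10
f 9 10 3
f 10 1 11
f 10 11 3
f 11 1 12
f 11 12 3
f 12 1 2
f 12 2 3
f 14 13 17
f 14 17 15
f 15 17 18
f 15 18 16
f 17 13 19
f 17 19 18
f 18 19 20
f 18 20 16
f 19 13 21
f 19 21 20
f 20 21 22
f 20 22 16
f 21 13 23
f 21 23 22
f 22 23 24
f 22 24 16
f 23 13 25
f 23 25 24
f 24 25 26
f 24 26 16
f 25 13 27
f 25 27 26
f 26 27 28
f 26 28 16
f 27 13 29
f 27 29 28
f 28 29 30
f 28 30 16
f 29 13 31
f 29 31 30
f 30 31 32
f 30 32 16
f 31 13 33
f 31 33 32
f 32 33 34
f 32 34 16
f 33 13 35
f 33 35 34
f 34 35 36
f 34 36 16
f 35 13 37
f 35 37 36
f 36 37 38
f 36 38 16
f 37 13 39
f 37 39 38
f 38 39 40
f 38 40 16
f 39 13 41
f 39 41 40
f 40 41 42
f 40 42 16
f 41 13 14
f 41 14 42
f 42 14 15
f 42 15 16
f 44 46 43
f 47 44 43
f 43 46 45
f 45 47 43
f 44 50 46
f 48 44 47
f 48 50 44
f 46 50 45
f 49 47 45
f 45 50 49
f 49 48 47
f 50 48 49
f 52 54 51
f 55 52 51
f 51 54 53
f 53 55 51
f 52 58 54
f 56 52 55
f 56 58 52
f 54 58 53
f 57 55 53
f 53 58 57
f 57 56 55
f 58 56 57



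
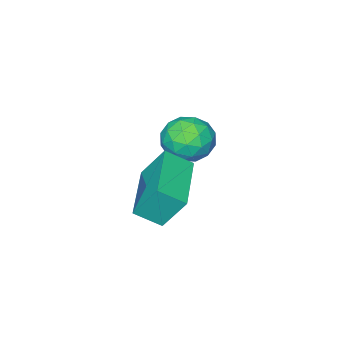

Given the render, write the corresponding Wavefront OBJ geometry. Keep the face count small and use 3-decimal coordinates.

v -4.263 -3.246 3.035
v -3.388 -2.958 2.95
v -3.852 -4.622 2.61
v -2.977 -4.334 2.525
v -3.364 -4.397 3.363
v -3.618 -3.547 3.626
v -3.622 -4.033 1.934
v -3.876 -3.183 2.197
v -2.992 -3.444 2.27
v -2.832 -3.669 3.153
v -4.408 -3.911 2.407
v -4.248 -4.136 3.29
v -3.862 -2.982 3.03
v -3.378 -4.598 2.53
v -3.606 -4.636 3.023
v -3.091 -4.466 2.973
v -3.997 -3.328 3.427
v -3.482 -3.158 3.377
v -3.468 -4.004 3.62
v -3.758 -4.422 2.183
v -3.243 -4.252 2.133
v -4.149 -3.114 2.587
v -3.634 -2.944 2.537
v -3.772 -3.576 1.94
v -3.115 -3.098 2.58
v -2.873 -3.906 2.33
v -3.252 -3.73 1.983
v -3.402 -3.23 2.137
v -3.021 -3.23 3.099
v -2.779 -4.039 2.849
v -3.006 -4.076 3.342
v -3.156 -3.576 3.496
v -2.788 -3.516 2.699
v -4.461 -3.541 2.711
v -4.219 -4.35 2.461
v -4.084 -4.004 2.064
v -4.234 -3.504 2.218
v -4.367 -3.674 3.23
v -4.125 -4.482 2.98
v -3.838 -4.35 3.423
v -3.988 -3.85 3.577
v -4.452 -4.064 2.861
v -1.671 -2.566 2.304
v -2.05 -1.943 3.429
v -0.062 -1.202 2.091
v -0.441 -0.58 3.216
v -1.079 -3.18 2.844
v -1.458 -2.558 3.969
v 0.53 -1.817 2.631
v 0.151 -1.194 3.756
f 1 38 17
f 38 12 41
f 17 41 6
f 38 41 17
f 1 17 13
f 17 6 18
f 13 18 2
f 17 18 13
f 1 13 22
f 13 2 23
f 22 23 8
f 13 23 22
f 1 22 34
f 22 8 37
f 34 37 11
f 22 37 34
f 1 34 38
f 34 11 42
f 38 42 12
f 34 42 38
f 2 18 29
f 18 6 32
f 29 32 10
f 18 32 29
f 6 41 19
f 41 12 40
f 19 40 5
f 41 40 19
f 12 42 39
f 42 11 35
f 39 35 3
f 42 35 39
f 11 37 36
f 37 8 24
f 36 24 7
f 37 24 36
f 8 23 28
f 23 2 25
f 28 25 9
f 23 25 28
f 4 30 16
f 30 10 31
f 16 31 5
f 30 31 16
f 4 16 14
f 16 5 15
f 14 15 3
f 16 15 14
f 4 14 21
f 14 3 20
f 21 20 7
f 14 20 21
f 4 21 26
f 21 7 27
f 26 27 9
f 21 27 26
f 4 26 30
f 26 9 33
f 30 33 10
f 26 33 30
f 5 31 19
f 31 10 32
f 19 32 6
f 31 32 19
f 3 15 39
f 15 5 40
f 39 40 12
f 15 40 39
f 7 20 36
f 20 3 35
f 36 35 11
f 20 35 36
f 9 27 28
f 27 7 24
f 28 24 8
f 27 24 28
f 10 33 29
f 33 9 25
f 29 25 2
f 33 25 29
f 44 46 43
f 47 44 43
f 43 46 45
f 45 47 43
f 44 50 46
f 48 44 47
f 48 50 44
f 46 50 45
f 49 47 45
f 45 50 49
f 49 48 47
f 50 48 49



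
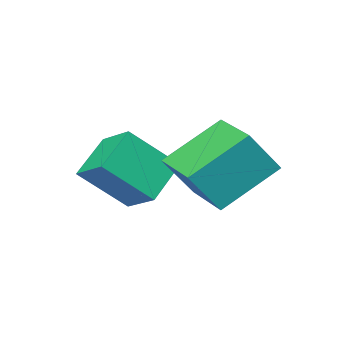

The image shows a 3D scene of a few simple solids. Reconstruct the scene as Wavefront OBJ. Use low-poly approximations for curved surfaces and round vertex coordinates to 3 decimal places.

v 3.383 0.306 -2.463
v 2.187 -0.262 -1.618
v 3.3 1.526 -1.761
v 2.104 0.958 -0.916
v 4.616 -0.358 -1.164
v 3.42 -0.926 -0.319
v 4.533 0.862 -0.462
v 3.337 0.294 0.383
v 0.347 1.859 -0.505
v 1.25 1.657 0.825
v 0.641 3.593 -0.44
v 1.543 3.391 0.89
v 2.097 1.609 -1.73
v 2.999 1.407 -0.4
v 2.39 3.343 -1.665
v 3.293 3.141 -0.335
f 2 4 1
f 5 2 1
f 1 4 3
f 3 5 1
f 2 8 4
f 6 2 5
f 6 8 2
f 4 8 3
f 7 5 3
f 3 8 7
f 7 6 5
f 8 6 7
f 10 12 9
f 13 10 9
f 9 12 11
f 11 13 9
f 10 16 12
f 14 10 13
f 14 16 10
f 12 16 11
f 15 13 11
f 11 16 15
f 15 14 13
f 16 14 15



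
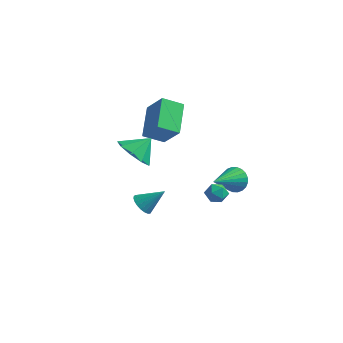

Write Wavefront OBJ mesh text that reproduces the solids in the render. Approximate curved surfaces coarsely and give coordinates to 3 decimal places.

v -2.282 1.566 2.007
v -2.971 3.197 3.02
v -1.425 2.295 1.417
v -2.114 3.926 2.43
v -1.206 1.274 3.21
v -1.895 2.905 4.223
v -0.349 2.003 2.62
v -1.038 3.634 3.633
v -0.853 -1.602 3.001
v 0.116 -1.775 2.534
v -0.307 -0.858 3.859
v -0.212 -1.18 2.227
v -0.84 -0.782 2.283
v -1.474 -0.768 2.674
v -1.818 -1.144 3.219
v -1.71 -1.734 3.661
v -1.202 -2.262 3.795
v -0.53 -2.482 3.557
v -0.009 -2.289 3.059
v 0.894 -3.719 1.19
v 1.299 -4.218 1.091
v 1.806 -3.161 2.11
v 1.38 -4.041 0.903
v 1.378 -3.809 0.765
v 1.291 -3.561 0.701
v 1.136 -3.34 0.721
v 0.939 -3.185 0.822
v 0.735 -3.122 0.987
v 0.558 -3.163 1.187
v 0.439 -3.299 1.387
v 0.398 -3.508 1.554
v 0.444 -3.753 1.658
v 0.567 -3.993 1.68
v 0.747 -4.185 1.619
v 0.952 -4.296 1.483
v 1.148 -4.308 1.296
v 3.893 -1.294 2.185
v 4.376 -1.506 1.839
v 3.344 -2.114 1.921
v 3.827 -2.326 1.575
v 3.871 -2.315 2.204
v 4.21 -1.808 2.367
v 3.51 -1.812 1.393
v 3.849 -1.305 1.556
v 4.139 -1.826 1.349
v 4.362 -2.137 1.851
v 3.358 -1.483 1.909
v 3.581 -1.794 2.411
v 2.633 2.348 -0.072
v 3.142 2.521 0.507
v 2.347 0.632 0.692
v 2.876 2.619 0.629
v 2.574 2.677 0.644
v 2.28 2.684 0.55
v 2.041 2.64 0.361
v 1.891 2.551 0.107
v 1.854 2.432 -0.175
v 1.937 2.3 -0.441
v 2.125 2.175 -0.651
v 2.39 2.076 -0.773
v 2.693 2.019 -0.788
v 2.986 2.012 -0.694
v 3.226 2.056 -0.505
v 3.375 2.145 -0.251
v 3.412 2.264 0.031
v 3.33 2.396 0.297
f 2 4 1
f 5 2 1
f 1 4 3
f 3 5 1
f 2 8 4
f 6 2 5
f 6 8 2
f 4 8 3
f 7 5 3
f 3 8 7
f 7 6 5
f 8 6 7
f 10 9 12
f 10 12 11
f 12 9 13
f 12 13 11
f 13 9 14
f 13 14 11
f 14 9 15
f 14 15 11
f 15 9 16
f 15 16 11
f 16 9 17
f 16 17 11
f 17 9 18
f 17 18 11
f 18 9 19
f 18 19 11
f 19 9 10
f 19 10 11
f 21 20 23
f 21 23 22
f 23 20 24
f 23 24 22
f 24 20 25
f 24 25 22
f 25 20 26
f 25 26 22
f 26 20 27
f 26 27 22
f 27 20 28
f 27 28 22
f 28 20 29
f 28 29 22
f 29 20 30
f 29 30 22
f 30 20 31
f 30 31 22
f 31 20 32
f 31 32 22
f 32 20 33
f 32 33 22
f 33 20 34
f 33 34 22
f 34 20 35
f 34 35 22
f 35 20 36
f 35 36 22
f 36 20 21
f 36 21 22
f 37 48 42
f 37 42 38
f 37 38 44
f 37 44 47
f 37 47 48
f 38 42 46
f 42 48 41
f 48 47 39
f 47 44 43
f 44 38 45
f 40 46 41
f 40 41 39
f 40 39 43
f 40 43 45
f 40 45 46
f 41 46 42
f 39 41 48
f 43 39 47
f 45 43 44
f 46 45 38
f 50 49 52
f 50 52 51
f 52 49 53
f 52 53 51
f 53 49 54
f 53 54 51
f 54 49 55
f 54 55 51
f 55 49 56
f 55 56 51
f 56 49 57
f 56 57 51
f 57 49 58
f 57 58 51
f 58 49 59
f 58 59 51
f 59 49 60
f 59 60 51
f 60 49 61
f 60 61 51
f 61 49 62
f 61 62 51
f 62 49 63
f 62 63 51
f 63 49 64
f 63 64 51
f 64 49 65
f 64 65 51
f 65 49 66
f 65 66 51
f 66 49 50
f 66 50 51



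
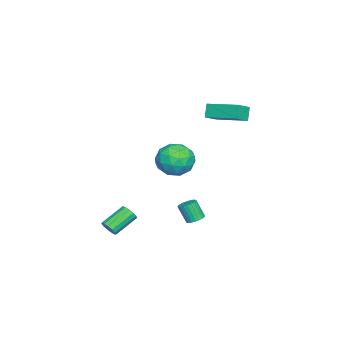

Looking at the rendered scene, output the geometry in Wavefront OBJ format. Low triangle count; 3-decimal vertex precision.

v 2.178 3.097 2.05
v 2.972 3.894 2.068
v 3.388 1.906 1.392
v 4.182 2.703 1.41
v 3.777 2.29 2.375
v 3.03 3.026 2.782
v 3.33 2.774 0.678
v 2.583 3.51 1.085
v 3.684 3.694 1.22
v 3.961 3.395 2.269
v 2.399 2.405 1.191
v 2.676 2.106 2.24
v 2.469 3.6 2.117
v 3.891 2.2 1.343
v 3.653 1.957 1.91
v 4.12 2.426 1.921
v 2.503 3.09 2.536
v 2.97 3.558 2.547
v 3.443 2.616 2.727
v 3.39 2.242 0.913
v 3.857 2.71 0.924
v 2.24 3.374 1.539
v 2.707 3.843 1.55
v 2.917 3.184 0.733
v 3.354 3.951 1.629
v 4.065 3.251 1.242
v 3.565 3.293 0.812
v 3.125 3.725 1.051
v 3.517 3.775 2.246
v 4.228 3.075 1.859
v 3.99 2.832 2.426
v 3.551 3.265 2.665
v 3.935 3.658 1.747
v 2.132 2.725 1.601
v 2.843 2.025 1.214
v 2.809 2.535 0.795
v 2.37 2.968 1.034
v 2.295 2.549 2.218
v 3.006 1.849 1.831
v 3.235 2.075 2.409
v 2.795 2.507 2.648
v 2.425 2.142 1.713
v 0.366 3.147 -4.254
v 0.867 3.326 -4.112
v 0.754 2.792 -3.044
v 0.254 2.613 -3.186
v 0.743 3.488 -4.044
v 0.631 2.954 -2.976
v 0.563 3.598 -4.008
v 0.45 3.064 -2.94
v 0.352 3.639 -4.01
v 0.24 3.105 -2.941
v 0.144 3.606 -4.048
v 0.031 3.072 -2.98
v -0.031 3.503 -4.118
v -0.143 2.969 -3.05
v -0.145 3.345 -4.209
v -0.257 2.811 -3.14
v -0.181 3.158 -4.307
v -0.294 2.624 -3.238
v -0.134 2.968 -4.396
v -0.247 2.434 -3.328
v -0.011 2.806 -4.464
v -0.123 2.272 -3.396
v 0.17 2.696 -4.5
v 0.057 2.162 -3.432
v 0.38 2.655 -4.499
v 0.268 2.121 -3.43
v 0.589 2.688 -4.46
v 0.476 2.154 -3.392
v 0.763 2.791 -4.39
v 0.651 2.257 -3.322
v 0.877 2.949 -4.3
v 0.765 2.415 -3.231
v 0.914 3.136 -4.202
v 0.801 2.602 -3.133
v 3.434 -0.722 -3.99
v 3.794 -0.613 -3.588
v 2.666 0.171 -2.789
v 2.306 0.062 -3.19
v 3.815 -0.379 -3.79
v 2.686 0.406 -2.991
v 3.714 -0.253 -4.055
v 2.585 0.531 -3.256
v 3.525 -0.277 -4.299
v 2.396 0.508 -3.5
v 3.307 -0.442 -4.445
v 2.178 0.343 -3.646
v 3.129 -0.696 -4.446
v 2.001 0.089 -3.647
v 3.049 -0.958 -4.303
v 1.92 -0.174 -3.504
v 3.09 -1.146 -4.06
v 1.962 -0.361 -3.261
v 3.241 -1.199 -3.794
v 2.113 -0.414 -2.995
v 3.454 -1.101 -3.591
v 2.325 -0.316 -2.792
v 3.66 -0.882 -3.514
v 2.531 -0.098 -2.715
v -4.83 2.824 1.955
v -3.909 2.424 2.495
v -4.251 4.788 2.423
v -3.33 4.388 2.963
v -4.33 2.872 1.137
v -3.409 2.472 1.677
v -3.751 4.836 1.605
v -2.83 4.436 2.145
f 1 38 17
f 38 12 41
f 17 41 6
f 38 41 17
f 1 17 13
f 17 6 18
f 13 18 2
f 17 18 13
f 1 13 22
f 13 2 23
f 22 23 8
f 13 23 22
f 1 22 34
f 22 8 37
f 34 37 11
f 22 37 34
f 1 34 38
f 34 11 42
f 38 42 12
f 34 42 38
f 2 18 29
f 18 6 32
f 29 32 10
f 18 32 29
f 6 41 19
f 41 12 40
f 19 40 5
f 41 40 19
f 12 42 39
f 42 11 35
f 39 35 3
f 42 35 39
f 11 37 36
f 37 8 24
f 36 24 7
f 37 24 36
f 8 23 28
f 23 2 25
f 28 25 9
f 23 25 28
f 4 30 16
f 30 10 31
f 16 31 5
f 30 31 16
f 4 16 14
f 16 5 15
f 14 15 3
f 16 15 14
f 4 14 21
f 14 3 20
f 21 20 7
f 14 20 21
f 4 21 26
f 21 7 27
f 26 27 9
f 21 27 26
f 4 26 30
f 26 9 33
f 30 33 10
f 26 33 30
f 5 31 19
f 31 10 32
f 19 32 6
f 31 32 19
f 3 15 39
f 15 5 40
f 39 40 12
f 15 40 39
f 7 20 36
f 20 3 35
f 36 35 11
f 20 35 36
f 9 27 28
f 27 7 24
f 28 24 8
f 27 24 28
f 10 33 29
f 33 9 25
f 29 25 2
f 33 25 29
f 44 43 47
f 44 47 45
f 45 47 48
f 45 48 46
f 47 43 49
f 47 49 48
f 48 49 50
f 48 50 46
f 49 43 51
f 49 51 50
f 50 51 52
f 50 52 46
f 51 43 53
f 51 53 52
f 52 53 54
f 52 54 46
f 53 43 55
f 53 55 54
f 54 55 56
f 54 56 46
f 55 43 57
f 55 57 56
f 56 57 58
f 56 58 46
f 57 43 59
f 57 59 58
f 58 59 60
f 58 60 46
f 59 43 61
f 59 61 60
f 60 61 62
f 60 62 46
f 61 43 63
f 61 63 62
f 62 63 64
f 62 64 46
f 63 43 65
f 63 65 64
f 64 65 66
f 64 66 46
f 65 43 67
f 65 67 66
f 66 67 68
f 66 68 46
f 67 43 69
f 67 69 68
f 68 69 70
f 68 70 46
f 69 43 71
f 69 71 70
f 70 71 72
f 70 72 46
f 71 43 73
f 71 73 72
f 72 73 74
f 72 74 46
f 73 43 75
f 73 75 74
f 74 75 76
f 74 76 46
f 75 43 44
f 75 44 76
f 76 44 45
f 76 45 46
f 78 77 81
f 78 81 79
f 79 81 82
f 79 82 80
f 81 77 83
f 81 83 82
f 82 83 84
f 82 84 80
f 83 77 85
f 83 85 84
f 84 85 86
f 84 86 80
f 85 77 87
f 85 87 86
f 86 87 88
f 86 88 80
f 87 77 89
f 87 89 88
f 88 89 90
f 88 90 80
f 89 77 91
f 89 91 90
f 90 91 92
f 90 92 80
f 91 77 93
f 91 93 92
f 92 93 94
f 92 94 80
f 93 77 95
f 93 95 94
f 94 95 96
f 94 96 80
f 95 77 97
f 95 97 96
f 96 97 98
f 96 98 80
f 97 77 99
f 97 99 98
f 98 99 100
f 98 100 80
f 99 77 78
f 99 78 100
f 100 78 79
f 100 79 80
f 102 104 101
f 105 102 101
f 101 104 103
f 103 105 101
f 102 108 104
f 106 102 105
f 106 108 102
f 104 108 103
f 107 105 103
f 103 108 107
f 107 106 105
f 108 106 107



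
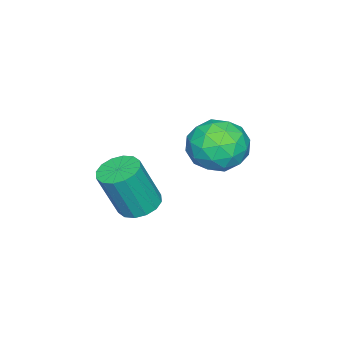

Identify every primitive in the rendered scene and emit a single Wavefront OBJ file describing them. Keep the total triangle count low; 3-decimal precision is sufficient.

v -1.462 -0.372 -3.194
v -1.08 -0.754 -3.406
v -0.677 -1.11 -2.038
v -1.058 -0.728 -1.826
v -0.928 -0.496 -3.384
v -0.524 -0.852 -2.016
v -0.919 -0.205 -3.311
v -0.515 -0.561 -1.943
v -1.055 0.041 -3.206
v -0.652 -0.315 -1.838
v -1.3 0.177 -3.099
v -0.897 -0.179 -1.731
v -1.589 0.165 -3.017
v -1.185 -0.191 -1.649
v -1.843 0.01 -2.982
v -1.44 -0.346 -1.614
v -1.996 -0.248 -3.004
v -1.592 -0.604 -1.636
v -2.005 -0.539 -3.077
v -1.601 -0.895 -1.709
v -1.868 -0.785 -3.182
v -1.465 -1.141 -1.814
v -1.623 -0.921 -3.289
v -1.22 -1.277 -1.921
v -1.335 -0.909 -3.371
v -0.931 -1.265 -2.003
v -4.069 1.285 -2.435
v -3.257 1.013 -2.537
v -4.403 0.067 -1.843
v -3.591 -0.205 -1.945
v -3.767 0.423 -1.381
v -3.561 1.175 -1.747
v -4.099 -0.095 -2.633
v -3.893 0.657 -2.999
v -3.276 0.159 -2.66
v -3.071 0.48 -1.886
v -4.589 0.6 -2.494
v -4.384 0.921 -1.72
v -3.634 1.256 -2.538
v -4.026 -0.176 -1.842
v -4.13 0.193 -1.51
v -3.653 0.033 -1.57
v -3.812 1.352 -2.074
v -3.335 1.191 -2.134
v -3.635 0.844 -1.454
v -4.325 -0.111 -2.246
v -3.848 -0.272 -2.306
v -4.007 1.047 -2.81
v -3.53 0.887 -2.87
v -4.025 0.236 -2.926
v -3.168 0.594 -2.67
v -3.364 -0.122 -2.322
v -3.663 -0.057 -2.726
v -3.541 0.385 -2.942
v -3.047 0.782 -2.215
v -3.244 0.066 -1.867
v -3.347 0.436 -1.536
v -3.226 0.878 -1.751
v -3.058 0.281 -2.287
v -4.416 1.014 -2.513
v -4.613 0.298 -2.165
v -4.434 0.202 -2.629
v -4.313 0.644 -2.844
v -4.296 1.202 -2.058
v -4.492 0.486 -1.71
v -4.119 0.695 -1.438
v -3.997 1.137 -1.654
v -4.602 0.799 -2.093
f 2 1 5
f 2 5 3
f 3 5 6
f 3 6 4
f 5 1 7
f 5 7 6
f 6 7 8
f 6 8 4
f 7 1 9
f 7 9 8
f 8 9 10
f 8 10 4
f 9 1 11
f 9 11 10
f 10 11 12
f 10 12 4
f 11 1 13
f 11 13 12
f 12 13 14
f 12 14 4
f 13 1 15
f 13 15 14
f 14 15 16
f 14 16 4
f 15 1 17
f 15 17 16
f 16 17 18
f 16 18 4
f 17 1 19
f 17 19 18
f 18 19 20
f 18 20 4
f 19 1 21
f 19 21 20
f 20 21 22
f 20 22 4
f 21 1 23
f 21 23 22
f 22 23 24
f 22 24 4
f 23 1 25
f 23 25 24
f 24 25 26
f 24 26 4
f 25 1 2
f 25 2 26
f 26 2 3
f 26 3 4
f 27 64 43
f 64 38 67
f 43 67 32
f 64 67 43
f 27 43 39
f 43 32 44
f 39 44 28
f 43 44 39
f 27 39 48
f 39 28 49
f 48 49 34
f 39 49 48
f 27 48 60
f 48 34 63
f 60 63 37
f 48 63 60
f 27 60 64
f 60 37 68
f 64 68 38
f 60 68 64
f 28 44 55
f 44 32 58
f 55 58 36
f 44 58 55
f 32 67 45
f 67 38 66
f 45 66 31
f 67 66 45
f 38 68 65
f 68 37 61
f 65 61 29
f 68 61 65
f 37 63 62
f 63 34 50
f 62 50 33
f 63 50 62
f 34 49 54
f 49 28 51
f 54 51 35
f 49 51 54
f 30 56 42
f 56 36 57
f 42 57 31
f 56 57 42
f 30 42 40
f 42 31 41
f 40 41 29
f 42 41 40
f 30 40 47
f 40 29 46
f 47 46 33
f 40 46 47
f 30 47 52
f 47 33 53
f 52 53 35
f 47 53 52
f 30 52 56
f 52 35 59
f 56 59 36
f 52 59 56
f 31 57 45
f 57 36 58
f 45 58 32
f 57 58 45
f 29 41 65
f 41 31 66
f 65 66 38
f 41 66 65
f 33 46 62
f 46 29 61
f 62 61 37
f 46 61 62
f 35 53 54
f 53 33 50
f 54 50 34
f 53 50 54
f 36 59 55
f 59 35 51
f 55 51 28
f 59 51 55



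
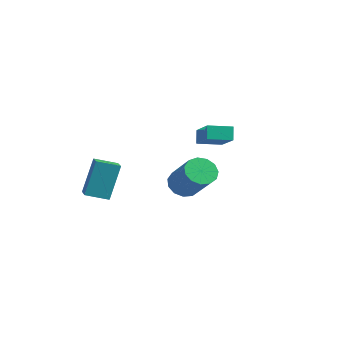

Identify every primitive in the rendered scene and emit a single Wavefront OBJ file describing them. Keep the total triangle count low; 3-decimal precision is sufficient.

v 3.123 -2.763 1.224
v 3.689 -2.755 0.604
v 5.263 -3.129 2.035
v 4.697 -3.137 2.656
v 3.655 -2.309 0.758
v 5.228 -2.683 2.19
v 3.451 -2.008 1.061
v 5.025 -2.381 2.492
v 3.143 -1.946 1.415
v 4.717 -2.319 2.847
v 2.829 -2.143 1.709
v 4.403 -2.517 3.14
v 2.609 -2.538 1.849
v 4.182 -2.911 3.28
v 2.551 -3.004 1.79
v 4.125 -3.377 3.222
v 2.675 -3.394 1.552
v 4.249 -3.767 2.984
v 2.942 -3.583 1.21
v 4.515 -3.957 2.642
v 3.266 -3.513 0.872
v 4.839 -3.886 2.304
v 3.544 -3.204 0.646
v 5.118 -3.577 2.078
v 0.345 0.574 2.925
v 1.882 -0.159 3.896
v 0.986 1.678 2.744
v 2.523 0.946 3.715
v 0.657 0.274 2.205
v 2.194 -0.458 3.176
v 1.298 1.379 2.024
v 2.835 0.646 2.995
v -2.607 -4.22 -0.805
v -2.7 -3.404 1.172
v -1.874 -3.283 -1.157
v -1.968 -2.468 0.82
v -1.592 -4.892 -0.48
v -1.686 -4.077 1.497
v -0.86 -3.956 -0.832
v -0.953 -3.14 1.145
f 2 1 5
f 2 5 3
f 3 5 6
f 3 6 4
f 5 1 7
f 5 7 6
f 6 7 8
f 6 8 4
f 7 1 9
f 7 9 8
f 8 9 10
f 8 10 4
f 9 1 11
f 9 11 10
f 10 11 12
f 10 12 4
f 11 1 13
f 11 13 12
f 12 13 14
f 12 14 4
f 13 1 15
f 13 15 14
f 14 15 16
f 14 16 4
f 15 1 17
f 15 17 16
f 16 17 18
f 16 18 4
f 17 1 19
f 17 19 18
f 18 19 20
f 18 20 4
f 19 1 21
f 19 21 20
f 20 21 22
f 20 22 4
f 21 1 23
f 21 23 22
f 22 23 24
f 22 24 4
f 23 1 2
f 23 2 24
f 24 2 3
f 24 3 4
f 26 28 25
f 29 26 25
f 25 28 27
f 27 29 25
f 26 32 28
f 30 26 29
f 30 32 26
f 28 32 27
f 31 29 27
f 27 32 31
f 31 30 29
f 32 30 31
f 34 36 33
f 37 34 33
f 33 36 35
f 35 37 33
f 34 40 36
f 38 34 37
f 38 40 34
f 36 40 35
f 39 37 35
f 35 40 39
f 39 38 37
f 40 38 39



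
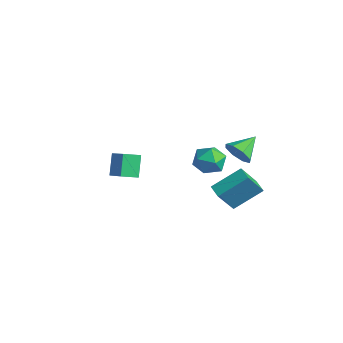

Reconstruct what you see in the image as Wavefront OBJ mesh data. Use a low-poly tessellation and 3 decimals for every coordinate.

v 0.189 2.432 0.35
v 0.855 2.289 0.953
v -0.089 3.828 0.99
v 1.083 2.6 0.373
v 0.787 2.813 -0.22
v 0.141 2.803 -0.479
v -0.478 2.576 -0.252
v -0.705 2.265 0.328
v -0.409 2.052 0.921
v 0.237 2.062 1.18
v -0.266 2.068 -3.679
v -0.177 0.939 -2.018
v 0.202 3.73 -2.574
v 0.291 2.601 -0.913
v 0.609 1.919 -3.827
v 0.698 0.79 -2.166
v 1.077 3.581 -2.722
v 1.166 2.452 -1.061
v -1.744 -4.531 0.369
v -2.412 -3.938 1.472
v -1.404 -3.641 0.097
v -2.072 -3.049 1.201
v -0.208 -4.791 1.439
v -0.876 -4.199 2.543
v 0.132 -3.902 1.168
v -0.536 -3.309 2.271
v -3.985 4.343 -3.897
v -3.085 3.741 -3.903
v -4.755 3.179 -2.837
v -3.855 2.577 -2.843
v -3.86 3.539 -2.345
v -3.384 4.258 -3
v -4.456 2.662 -3.74
v -3.98 3.381 -4.395
v -3.376 2.702 -3.806
v -3.007 3.244 -2.944
v -4.833 3.676 -3.796
v -4.464 4.218 -2.934
f 2 1 4
f 2 4 3
f 4 1 5
f 4 5 3
f 5 1 6
f 5 6 3
f 6 1 7
f 6 7 3
f 7 1 8
f 7 8 3
f 8 1 9
f 8 9 3
f 9 1 10
f 9 10 3
f 10 1 2
f 10 2 3
f 12 14 11
f 15 12 11
f 11 14 13
f 13 15 11
f 12 18 14
f 16 12 15
f 16 18 12
f 14 18 13
f 17 15 13
f 13 18 17
f 17 16 15
f 18 16 17
f 20 22 19
f 23 20 19
f 19 22 21
f 21 23 19
f 20 26 22
f 24 20 23
f 24 26 20
f 22 26 21
f 25 23 21
f 21 26 25
f 25 24 23
f 26 24 25
f 27 38 32
f 27 32 28
f 27 28 34
f 27 34 37
f 27 37 38
f 28 32 36
f 32 38 31
f 38 37 29
f 37 34 33
f 34 28 35
f 30 36 31
f 30 31 29
f 30 29 33
f 30 33 35
f 30 35 36
f 31 36 32
f 29 31 38
f 33 29 37
f 35 33 34
f 36 35 28



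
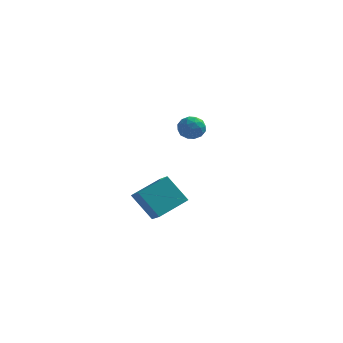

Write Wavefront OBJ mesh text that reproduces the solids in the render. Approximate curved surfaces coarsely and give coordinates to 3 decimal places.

v -2.015 -4.098 -2.255
v -1.452 -4.797 -1.73
v -0.945 -2.732 -1.585
v -0.382 -3.431 -1.06
v -0.918 -4.269 -3.66
v -0.355 -4.968 -3.135
v 0.152 -2.903 -2.99
v 0.715 -3.602 -2.465
v -1.189 3.272 0.088
v -0.41 3.268 0.264
v -1.09 2.072 -0.384
v -0.311 2.068 -0.208
v -0.853 2.058 0.379
v -0.914 2.8 0.671
v -0.586 2.54 -0.791
v -0.647 3.282 -0.499
v -0.037 2.815 -0.279
v -0.202 2.517 0.444
v -1.298 2.823 -0.564
v -1.463 2.525 0.159
v -0.808 3.375 0.217
v -0.692 1.965 -0.337
v -1.01 1.959 0.008
v -0.552 1.956 0.111
v -1.105 3.1 0.456
v -0.647 3.098 0.56
v -0.907 2.387 0.628
v -0.853 2.242 -0.68
v -0.395 2.24 -0.576
v -0.948 3.384 -0.231
v -0.49 3.381 -0.128
v -0.593 2.953 -0.748
v -0.131 3.107 0.001
v -0.073 2.401 -0.276
v -0.234 2.679 -0.618
v -0.27 3.115 -0.447
v -0.228 2.932 0.426
v -0.17 2.226 0.149
v -0.488 2.221 0.494
v -0.524 2.657 0.666
v -0.009 2.666 0.107
v -1.33 3.114 -0.269
v -1.272 2.408 -0.546
v -0.976 2.683 -0.786
v -1.012 3.119 -0.614
v -1.427 2.939 0.156
v -1.369 2.233 -0.121
v -1.23 2.225 0.327
v -1.266 2.661 0.498
v -1.491 2.674 -0.227
f 2 4 1
f 5 2 1
f 1 4 3
f 3 5 1
f 2 8 4
f 6 2 5
f 6 8 2
f 4 8 3
f 7 5 3
f 3 8 7
f 7 6 5
f 8 6 7
f 9 46 25
f 46 20 49
f 25 49 14
f 46 49 25
f 9 25 21
f 25 14 26
f 21 26 10
f 25 26 21
f 9 21 30
f 21 10 31
f 30 31 16
f 21 31 30
f 9 30 42
f 30 16 45
f 42 45 19
f 30 45 42
f 9 42 46
f 42 19 50
f 46 50 20
f 42 50 46
f 10 26 37
f 26 14 40
f 37 40 18
f 26 40 37
f 14 49 27
f 49 20 48
f 27 48 13
f 49 48 27
f 20 50 47
f 50 19 43
f 47 43 11
f 50 43 47
f 19 45 44
f 45 16 32
f 44 32 15
f 45 32 44
f 16 31 36
f 31 10 33
f 36 33 17
f 31 33 36
f 12 38 24
f 38 18 39
f 24 39 13
f 38 39 24
f 12 24 22
f 24 13 23
f 22 23 11
f 24 23 22
f 12 22 29
f 22 11 28
f 29 28 15
f 22 28 29
f 12 29 34
f 29 15 35
f 34 35 17
f 29 35 34
f 12 34 38
f 34 17 41
f 38 41 18
f 34 41 38
f 13 39 27
f 39 18 40
f 27 40 14
f 39 40 27
f 11 23 47
f 23 13 48
f 47 48 20
f 23 48 47
f 15 28 44
f 28 11 43
f 44 43 19
f 28 43 44
f 17 35 36
f 35 15 32
f 36 32 16
f 35 32 36
f 18 41 37
f 41 17 33
f 37 33 10
f 41 33 37



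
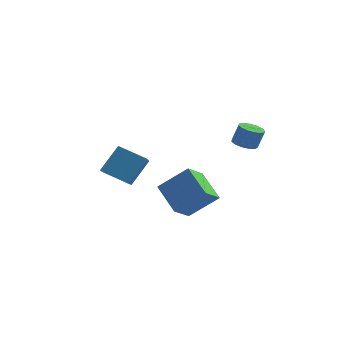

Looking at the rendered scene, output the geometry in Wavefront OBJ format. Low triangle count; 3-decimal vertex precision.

v 3.497 3.487 1.549
v 3.927 4.001 1.345
v 4.252 4.167 2.446
v 3.823 3.653 2.651
v 3.579 4.171 1.422
v 3.904 4.336 2.524
v 3.205 4.123 1.54
v 3.531 4.289 2.641
v 2.925 3.874 1.661
v 3.25 4.04 2.762
v 2.826 3.502 1.746
v 3.151 3.667 2.847
v 2.94 3.125 1.769
v 3.265 3.291 2.87
v 3.231 2.863 1.722
v 3.557 3.029 2.823
v 3.607 2.799 1.621
v 3.932 2.965 2.722
v 3.948 2.954 1.497
v 4.273 3.12 2.598
v 4.146 3.278 1.389
v 4.471 3.444 2.49
v 4.138 3.668 1.333
v 4.463 3.834 2.434
v 1.198 1.722 -3.171
v 0.886 0.504 -2.335
v -0.117 2.773 -2.129
v -0.429 1.555 -1.294
v 2.649 2.245 -1.866
v 2.337 1.027 -1.031
v 1.334 3.296 -0.825
v 1.022 2.078 0.011
v -3.593 1.652 -0.693
v -3.006 2.668 0.711
v -3.983 2.839 -1.389
v -3.396 3.855 0.016
v -2.024 1.745 -1.416
v -1.437 2.761 -0.011
v -2.414 2.932 -2.111
v -1.827 3.948 -0.707
f 2 1 5
f 2 5 3
f 3 5 6
f 3 6 4
f 5 1 7
f 5 7 6
f 6 7 8
f 6 8 4
f 7 1 9
f 7 9 8
f 8 9 10
f 8 10 4
f 9 1 11
f 9 11 10
f 10 11 12
f 10 12 4
f 11 1 13
f 11 13 12
f 12 13 14
f 12 14 4
f 13 1 15
f 13 15 14
f 14 15 16
f 14 16 4
f 15 1 17
f 15 17 16
f 16 17 18
f 16 18 4
f 17 1 19
f 17 19 18
f 18 19 20
f 18 20 4
f 19 1 21
f 19 21 20
f 20 21 22
f 20 22 4
f 21 1 23
f 21 23 22
f 22 23 24
f 22 24 4
f 23 1 2
f 23 2 24
f 24 2 3
f 24 3 4
f 26 28 25
f 29 26 25
f 25 28 27
f 27 29 25
f 26 32 28
f 30 26 29
f 30 32 26
f 28 32 27
f 31 29 27
f 27 32 31
f 31 30 29
f 32 30 31
f 34 36 33
f 37 34 33
f 33 36 35
f 35 37 33
f 34 40 36
f 38 34 37
f 38 40 34
f 36 40 35
f 39 37 35
f 35 40 39
f 39 38 37
f 40 38 39

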